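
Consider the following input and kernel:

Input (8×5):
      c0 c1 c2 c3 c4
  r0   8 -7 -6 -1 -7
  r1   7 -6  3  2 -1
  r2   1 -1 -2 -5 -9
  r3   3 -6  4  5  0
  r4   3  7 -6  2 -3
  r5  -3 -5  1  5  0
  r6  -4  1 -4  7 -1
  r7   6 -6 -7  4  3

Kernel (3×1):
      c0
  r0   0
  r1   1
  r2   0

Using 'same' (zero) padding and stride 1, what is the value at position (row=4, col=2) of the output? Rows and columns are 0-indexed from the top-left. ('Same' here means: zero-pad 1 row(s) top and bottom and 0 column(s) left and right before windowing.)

The receptive field on the zero-padded input at this output position is [4 / -6 / 1]. Elementwise product with the kernel and sum: -6·1.

-6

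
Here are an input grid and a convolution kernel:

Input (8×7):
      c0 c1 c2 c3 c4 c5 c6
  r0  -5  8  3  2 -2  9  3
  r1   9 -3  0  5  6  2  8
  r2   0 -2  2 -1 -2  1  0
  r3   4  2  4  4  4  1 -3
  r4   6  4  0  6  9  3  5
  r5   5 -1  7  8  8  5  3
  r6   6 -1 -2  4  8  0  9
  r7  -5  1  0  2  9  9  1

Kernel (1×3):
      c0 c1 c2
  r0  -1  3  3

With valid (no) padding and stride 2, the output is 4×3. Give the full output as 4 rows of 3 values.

Output[0,0]: The receptive field on the input at this output position is [-5 8 3]. Elementwise product with the kernel and sum: -5·-1 + 8·3 + 3·3.
Output[0,1]: The receptive field on the input at this output position is [3 2 -2]. Elementwise product with the kernel and sum: 3·-1 + 2·3 + -2·3.

38 -3 38
0 -11 5
6 45 15
-15 38 19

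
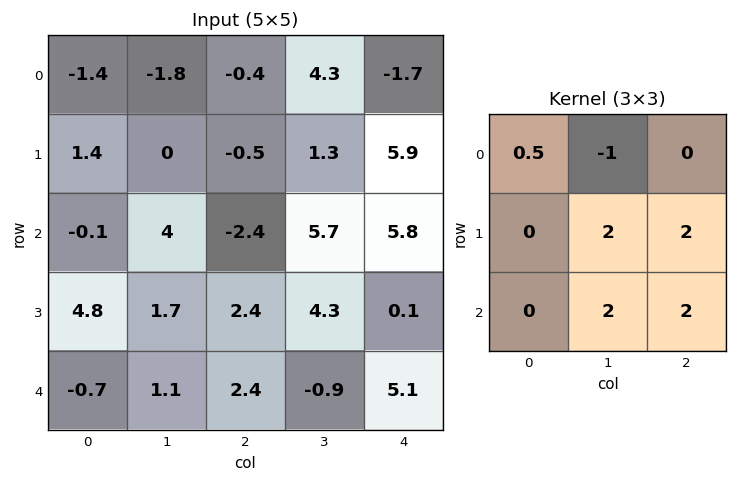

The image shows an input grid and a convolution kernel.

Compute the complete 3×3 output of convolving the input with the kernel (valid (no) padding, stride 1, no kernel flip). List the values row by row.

Output[0,0]: The receptive field on the input at this output position is [-1.4 -1.8 -0.4 / 1.4 0 -0.5 / -0.1 4 -2.4]. Elementwise product with the kernel and sum: -1.4·0.5 + -1.8·-1 + 0·2 + -0.5·2 + 4·2 + -2.4·2.

3.3 7.7 32.9
12.1 20.5 30.25
11.15 20.8 10.3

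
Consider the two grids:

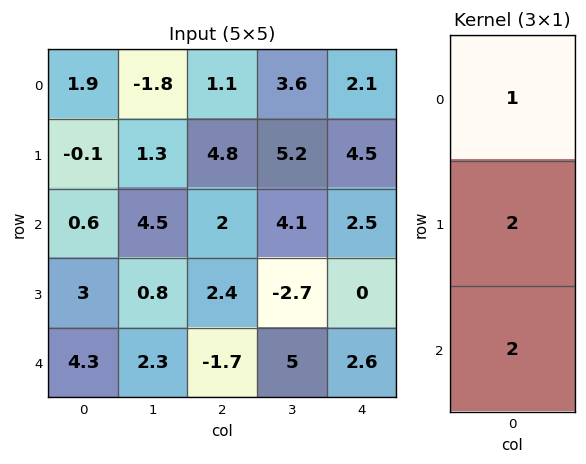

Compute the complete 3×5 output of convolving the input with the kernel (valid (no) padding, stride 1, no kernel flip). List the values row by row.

2.9 9.8 14.7 22.2 16.1
7.1 11.9 13.6 8 9.5
15.2 10.7 3.4 8.7 7.7

Output[0,0]: The receptive field on the input at this output position is [1.9 / -0.1 / 0.6]. Elementwise product with the kernel and sum: 1.9·1 + -0.1·2 + 0.6·2.
Output[0,1]: The receptive field on the input at this output position is [-1.8 / 1.3 / 4.5]. Elementwise product with the kernel and sum: -1.8·1 + 1.3·2 + 4.5·2.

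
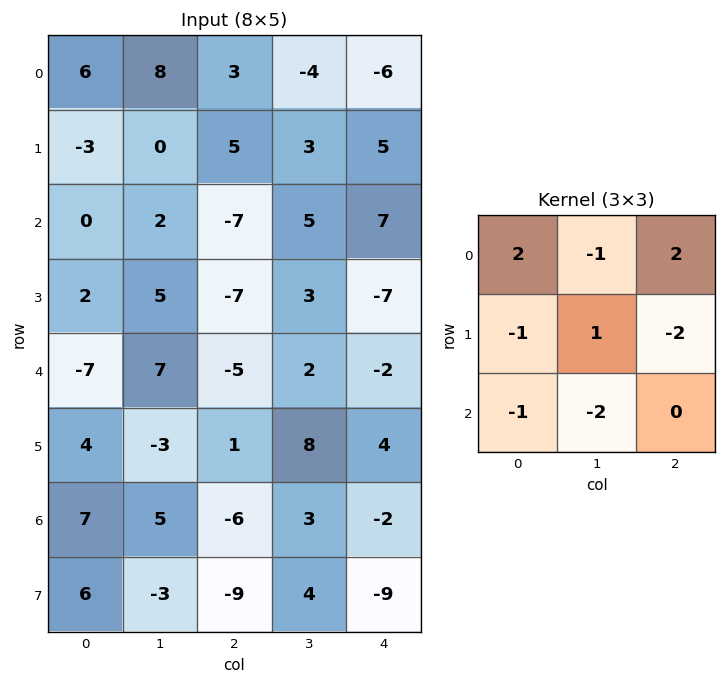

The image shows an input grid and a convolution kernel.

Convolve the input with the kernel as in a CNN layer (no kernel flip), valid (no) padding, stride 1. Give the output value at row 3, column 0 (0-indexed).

The receptive field on the input at this output position is [2 5 -7 / -7 7 -5 / 4 -3 1]. Elementwise product with the kernel and sum: 2·2 + 5·-1 + -7·2 + -7·-1 + 7·1 + -5·-2 + 4·-1 + -3·-2.

11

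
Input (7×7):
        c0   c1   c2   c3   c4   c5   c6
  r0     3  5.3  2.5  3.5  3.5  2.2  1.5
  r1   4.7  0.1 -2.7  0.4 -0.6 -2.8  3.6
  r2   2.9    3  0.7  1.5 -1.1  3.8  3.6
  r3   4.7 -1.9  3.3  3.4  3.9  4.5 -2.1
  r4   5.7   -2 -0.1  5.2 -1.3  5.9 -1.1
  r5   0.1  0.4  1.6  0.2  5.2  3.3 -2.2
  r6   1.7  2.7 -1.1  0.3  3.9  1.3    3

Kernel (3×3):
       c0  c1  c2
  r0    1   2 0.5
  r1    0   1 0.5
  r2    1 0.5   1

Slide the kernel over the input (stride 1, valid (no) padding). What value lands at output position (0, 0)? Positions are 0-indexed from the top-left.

18.7

The receptive field on the input at this output position is [3 5.3 2.5 / 4.7 0.1 -2.7 / 2.9 3 0.7]. Elementwise product with the kernel and sum: 3·1 + 5.3·2 + 2.5·0.5 + 0.1·1 + -2.7·0.5 + 2.9·1 + 3·0.5 + 0.7·1.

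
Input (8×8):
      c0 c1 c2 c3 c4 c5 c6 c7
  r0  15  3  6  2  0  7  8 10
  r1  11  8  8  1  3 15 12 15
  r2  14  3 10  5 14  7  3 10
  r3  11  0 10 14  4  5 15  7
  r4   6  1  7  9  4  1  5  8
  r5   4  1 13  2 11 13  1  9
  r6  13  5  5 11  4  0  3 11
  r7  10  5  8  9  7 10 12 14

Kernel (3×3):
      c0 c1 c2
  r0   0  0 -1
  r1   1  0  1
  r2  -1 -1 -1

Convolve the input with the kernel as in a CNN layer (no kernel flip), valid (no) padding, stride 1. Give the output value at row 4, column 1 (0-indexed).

-27

The receptive field on the input at this output position is [1 7 9 / 1 13 2 / 5 5 11]. Elementwise product with the kernel and sum: 9·-1 + 1·1 + 2·1 + 5·-1 + 5·-1 + 11·-1.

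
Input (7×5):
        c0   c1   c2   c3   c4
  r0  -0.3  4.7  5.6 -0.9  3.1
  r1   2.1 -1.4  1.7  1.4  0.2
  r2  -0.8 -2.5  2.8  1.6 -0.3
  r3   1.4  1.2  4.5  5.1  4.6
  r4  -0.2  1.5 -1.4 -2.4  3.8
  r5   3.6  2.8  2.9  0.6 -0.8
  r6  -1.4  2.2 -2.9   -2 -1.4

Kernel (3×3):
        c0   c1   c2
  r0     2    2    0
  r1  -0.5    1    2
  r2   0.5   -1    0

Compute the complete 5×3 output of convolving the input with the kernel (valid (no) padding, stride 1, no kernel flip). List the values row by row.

11.85 21.75 10.15
4.4 3.95 2.95
1.3 16.85 22.55
3 2.95 25.95
6.5 6.9 -9.5

Output[0,0]: The receptive field on the input at this output position is [-0.3 4.7 5.6 / 2.1 -1.4 1.7 / -0.8 -2.5 2.8]. Elementwise product with the kernel and sum: -0.3·2 + 4.7·2 + 2.1·-0.5 + -1.4·1 + 1.7·2 + -0.8·0.5 + -2.5·-1.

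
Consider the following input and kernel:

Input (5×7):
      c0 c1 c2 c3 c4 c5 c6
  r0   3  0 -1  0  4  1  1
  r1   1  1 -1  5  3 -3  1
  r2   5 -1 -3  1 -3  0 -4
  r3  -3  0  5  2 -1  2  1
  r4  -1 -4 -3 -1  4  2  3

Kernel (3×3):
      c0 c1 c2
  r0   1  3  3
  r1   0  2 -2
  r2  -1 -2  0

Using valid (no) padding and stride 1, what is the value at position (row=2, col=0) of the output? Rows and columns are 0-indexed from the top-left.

The receptive field on the input at this output position is [5 -1 -3 / -3 0 5 / -1 -4 -3]. Elementwise product with the kernel and sum: 5·1 + -1·3 + -3·3 + 0·2 + 5·-2 + -1·-1 + -4·-2.

-8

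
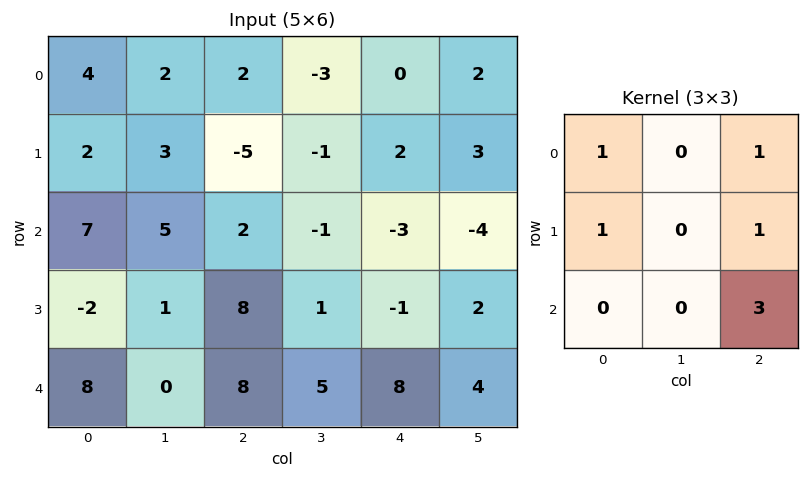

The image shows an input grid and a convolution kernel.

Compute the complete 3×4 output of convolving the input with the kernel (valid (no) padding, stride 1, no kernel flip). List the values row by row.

Output[0,0]: The receptive field on the input at this output position is [4 2 2 / 2 3 -5 / 7 5 2]. Elementwise product with the kernel and sum: 4·1 + 2·1 + 2·1 + -5·1 + 2·3.

9 -2 -10 -11
30 9 -7 3
39 21 30 10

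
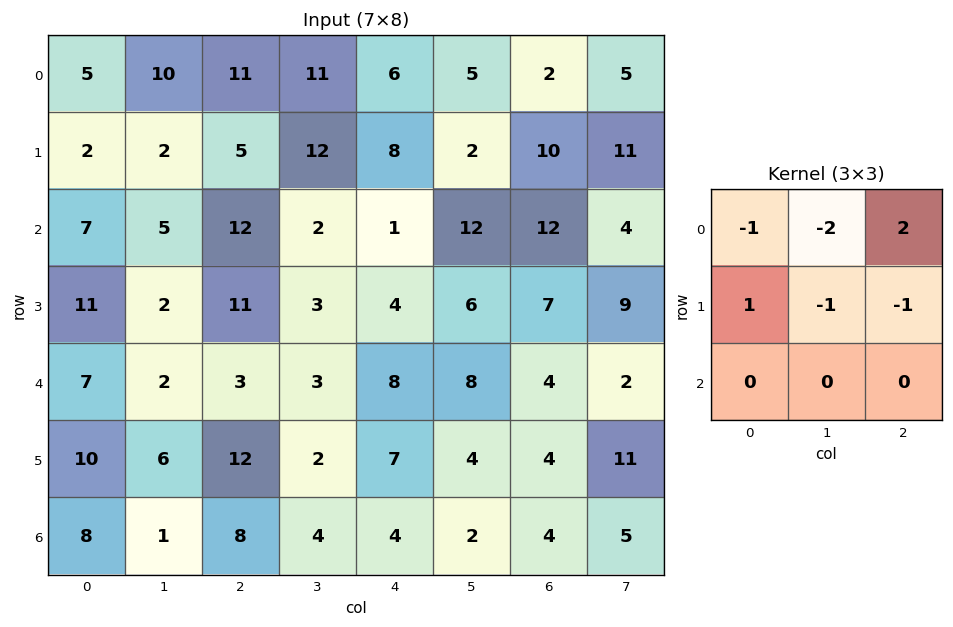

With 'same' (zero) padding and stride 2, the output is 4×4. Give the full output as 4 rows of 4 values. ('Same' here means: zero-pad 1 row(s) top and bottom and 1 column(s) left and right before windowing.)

Output[0,0]: The receptive field on the zero-padded input at this output position is [0 0 0 / 0 5 10 / 0 2 2]. Elementwise product with the kernel and sum: 0·-1 + 0·-2 + 0·2 + 0·1 + 5·-1 + 10·-1.
Output[0,1]: The receptive field on the zero-padded input at this output position is [0 0 0 / 10 11 11 / 2 5 12]. Elementwise product with the kernel and sum: 0·-1 + 0·-2 + 0·2 + 10·1 + 11·-1 + 11·-1.

-15 -12 0 -2
-12 3 -35 -4
-27 -22 -12 0
-17 -37 -10 3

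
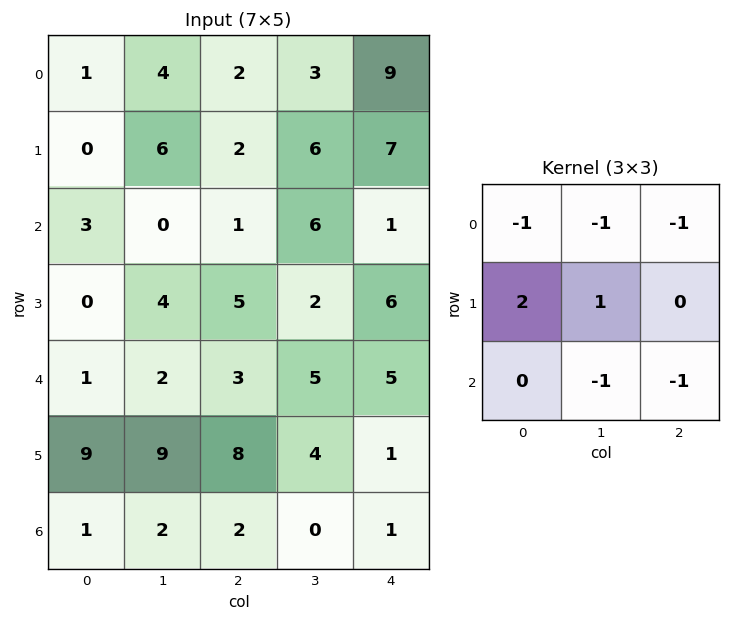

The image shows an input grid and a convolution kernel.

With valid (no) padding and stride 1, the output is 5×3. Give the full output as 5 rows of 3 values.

Output[0,0]: The receptive field on the input at this output position is [1 4 2 / 0 6 2 / 3 0 1]. Elementwise product with the kernel and sum: 1·-1 + 4·-1 + 2·-1 + 0·2 + 6·1 + 0·-1 + 1·-1.

-2 -2 -11
-11 -20 -15
-5 -2 -6
-22 -16 -7
17 14 6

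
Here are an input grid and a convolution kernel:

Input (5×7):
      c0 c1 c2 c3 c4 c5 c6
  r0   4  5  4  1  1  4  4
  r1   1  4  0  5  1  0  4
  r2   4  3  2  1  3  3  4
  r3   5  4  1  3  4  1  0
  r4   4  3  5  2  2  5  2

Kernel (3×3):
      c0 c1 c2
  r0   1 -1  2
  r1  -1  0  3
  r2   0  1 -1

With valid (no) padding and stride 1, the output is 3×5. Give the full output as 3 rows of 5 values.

7 15 6 3 15
2 12 3 15 19
1 11 18 1 7

Output[0,0]: The receptive field on the input at this output position is [4 5 4 / 1 4 0 / 4 3 2]. Elementwise product with the kernel and sum: 4·1 + 5·-1 + 4·2 + 1·-1 + 0·3 + 3·1 + 2·-1.
Output[0,1]: The receptive field on the input at this output position is [5 4 1 / 4 0 5 / 3 2 1]. Elementwise product with the kernel and sum: 5·1 + 4·-1 + 1·2 + 4·-1 + 5·3 + 2·1 + 1·-1.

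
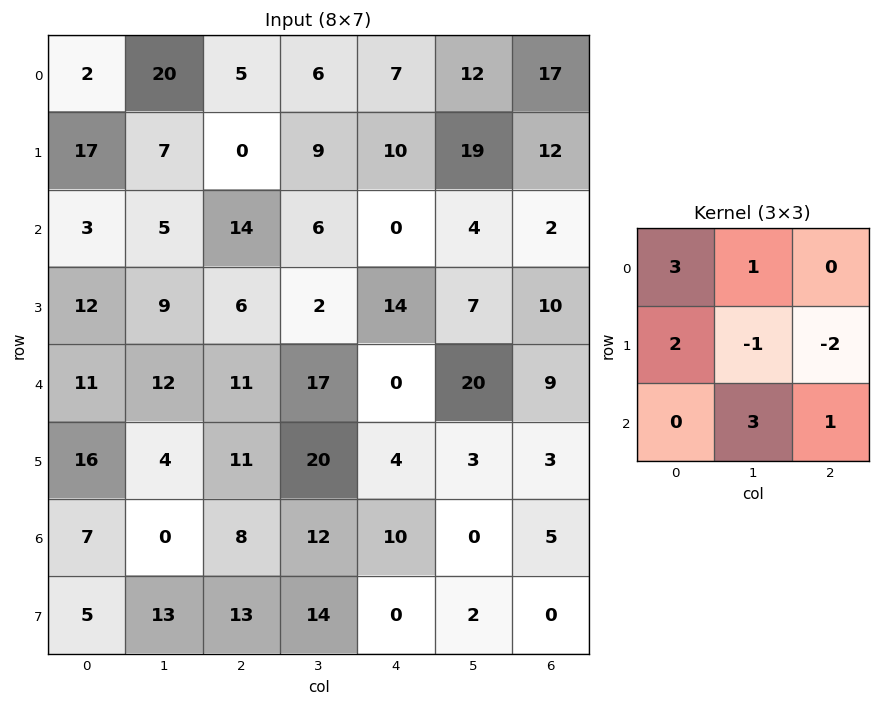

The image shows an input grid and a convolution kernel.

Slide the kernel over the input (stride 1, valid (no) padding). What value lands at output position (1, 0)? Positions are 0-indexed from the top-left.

The receptive field on the input at this output position is [17 7 0 / 3 5 14 / 12 9 6]. Elementwise product with the kernel and sum: 17·3 + 7·1 + 3·2 + 5·-1 + 14·-2 + 9·3 + 6·1.

64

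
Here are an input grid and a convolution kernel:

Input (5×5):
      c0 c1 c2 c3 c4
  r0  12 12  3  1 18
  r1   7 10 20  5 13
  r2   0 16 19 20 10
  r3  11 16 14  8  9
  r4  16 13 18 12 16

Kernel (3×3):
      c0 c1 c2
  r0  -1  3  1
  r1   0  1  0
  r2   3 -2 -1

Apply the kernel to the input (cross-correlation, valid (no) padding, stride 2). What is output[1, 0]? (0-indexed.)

87

The receptive field on the input at this output position is [0 16 19 / 11 16 14 / 16 13 18]. Elementwise product with the kernel and sum: 0·-1 + 16·3 + 19·1 + 16·1 + 16·3 + 13·-2 + 18·-1.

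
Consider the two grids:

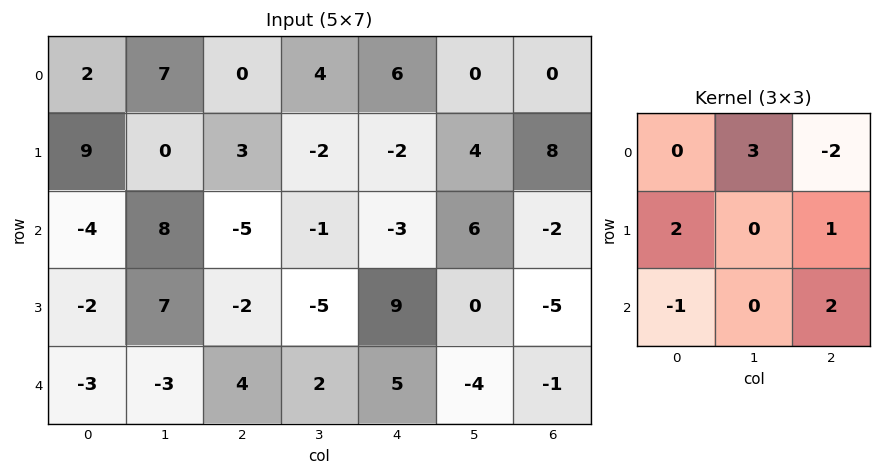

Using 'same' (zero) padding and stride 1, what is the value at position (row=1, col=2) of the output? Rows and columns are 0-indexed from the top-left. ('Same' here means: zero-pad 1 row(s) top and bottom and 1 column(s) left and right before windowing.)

The receptive field on the zero-padded input at this output position is [7 0 4 / 0 3 -2 / 8 -5 -1]. Elementwise product with the kernel and sum: 0·3 + 4·-2 + 0·2 + -2·1 + 8·-1 + -1·2.

-20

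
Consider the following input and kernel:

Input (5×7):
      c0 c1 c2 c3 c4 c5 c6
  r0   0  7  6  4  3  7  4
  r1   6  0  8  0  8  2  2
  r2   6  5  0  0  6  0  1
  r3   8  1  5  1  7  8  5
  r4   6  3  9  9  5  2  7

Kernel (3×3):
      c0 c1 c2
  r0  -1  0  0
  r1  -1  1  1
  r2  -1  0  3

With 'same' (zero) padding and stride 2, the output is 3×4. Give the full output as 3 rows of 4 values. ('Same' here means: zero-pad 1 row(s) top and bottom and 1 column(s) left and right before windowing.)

Output[0,0]: The receptive field on the zero-padded input at this output position is [0 0 0 / 0 0 7 / 0 6 0]. Elementwise product with the kernel and sum: 0·-1 + 0·-1 + 0·1 + 7·1 + 0·-1 + 0·3.
Output[0,1]: The receptive field on the zero-padded input at this output position is [0 0 0 / 7 6 4 / 0 8 0]. Elementwise product with the kernel and sum: 0·-1 + 7·-1 + 6·1 + 4·1 + 0·-1 + 0·3.

7 3 12 -5
14 -3 29 -9
9 14 -3 -3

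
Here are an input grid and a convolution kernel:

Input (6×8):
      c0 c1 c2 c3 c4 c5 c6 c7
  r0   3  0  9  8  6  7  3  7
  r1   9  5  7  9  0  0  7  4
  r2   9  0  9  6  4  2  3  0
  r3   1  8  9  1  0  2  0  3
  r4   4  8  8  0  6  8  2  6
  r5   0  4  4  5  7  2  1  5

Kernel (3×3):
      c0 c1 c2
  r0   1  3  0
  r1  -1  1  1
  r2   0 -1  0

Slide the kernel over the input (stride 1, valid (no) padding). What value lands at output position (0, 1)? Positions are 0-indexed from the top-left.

29

The receptive field on the input at this output position is [0 9 8 / 5 7 9 / 0 9 6]. Elementwise product with the kernel and sum: 0·1 + 9·3 + 5·-1 + 7·1 + 9·1 + 9·-1.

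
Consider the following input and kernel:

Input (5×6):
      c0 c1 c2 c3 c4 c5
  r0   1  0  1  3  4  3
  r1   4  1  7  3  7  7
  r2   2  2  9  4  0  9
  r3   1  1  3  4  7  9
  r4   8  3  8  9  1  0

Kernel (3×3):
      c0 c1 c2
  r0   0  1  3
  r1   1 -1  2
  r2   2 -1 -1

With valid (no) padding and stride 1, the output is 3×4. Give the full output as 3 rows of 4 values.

13 1 47 22
38 12 24 42
40 16 23 59

Output[0,0]: The receptive field on the input at this output position is [1 0 1 / 4 1 7 / 2 2 9]. Elementwise product with the kernel and sum: 0·1 + 1·3 + 4·1 + 1·-1 + 7·2 + 2·2 + 2·-1 + 9·-1.
Output[0,1]: The receptive field on the input at this output position is [0 1 3 / 1 7 3 / 2 9 4]. Elementwise product with the kernel and sum: 1·1 + 3·3 + 1·1 + 7·-1 + 3·2 + 2·2 + 9·-1 + 4·-1.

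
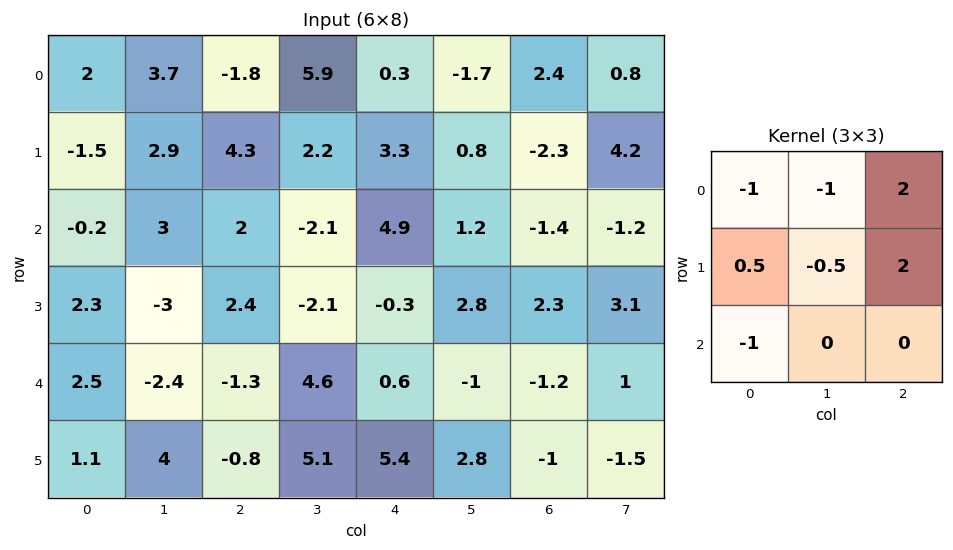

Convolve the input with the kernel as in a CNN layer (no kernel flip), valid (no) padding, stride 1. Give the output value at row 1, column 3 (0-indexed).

-2.9

The receptive field on the input at this output position is [2.2 3.3 0.8 / -2.1 4.9 1.2 / -2.1 -0.3 2.8]. Elementwise product with the kernel and sum: 2.2·-1 + 3.3·-1 + 0.8·2 + -2.1·0.5 + 4.9·-0.5 + 1.2·2 + -2.1·-1.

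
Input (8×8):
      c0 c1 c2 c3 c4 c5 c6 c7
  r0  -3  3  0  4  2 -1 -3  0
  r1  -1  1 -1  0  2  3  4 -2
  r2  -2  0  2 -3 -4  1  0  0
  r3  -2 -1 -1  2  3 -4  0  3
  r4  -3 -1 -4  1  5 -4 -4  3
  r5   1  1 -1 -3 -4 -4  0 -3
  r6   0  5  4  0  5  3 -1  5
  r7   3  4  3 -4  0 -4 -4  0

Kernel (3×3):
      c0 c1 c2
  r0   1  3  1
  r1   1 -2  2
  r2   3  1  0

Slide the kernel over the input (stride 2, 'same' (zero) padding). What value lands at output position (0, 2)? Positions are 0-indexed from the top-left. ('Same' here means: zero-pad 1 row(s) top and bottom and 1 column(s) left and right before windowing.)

The receptive field on the zero-padded input at this output position is [0 0 0 / 4 2 -1 / 0 2 3]. Elementwise product with the kernel and sum: 0·1 + 0·3 + 0·1 + 4·1 + 2·-2 + -1·2 + 0·3 + 2·1.

0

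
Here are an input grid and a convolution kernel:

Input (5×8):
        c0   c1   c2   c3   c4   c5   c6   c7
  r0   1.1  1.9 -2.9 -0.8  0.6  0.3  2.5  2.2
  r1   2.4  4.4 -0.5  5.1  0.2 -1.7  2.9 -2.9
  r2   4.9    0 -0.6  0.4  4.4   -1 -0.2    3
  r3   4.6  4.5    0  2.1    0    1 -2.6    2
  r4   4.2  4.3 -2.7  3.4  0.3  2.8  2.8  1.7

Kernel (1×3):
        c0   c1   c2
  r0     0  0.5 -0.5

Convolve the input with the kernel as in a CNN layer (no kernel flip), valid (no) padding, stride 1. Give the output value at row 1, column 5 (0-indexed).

2.9

The receptive field on the input at this output position is [-1.7 2.9 -2.9]. Elementwise product with the kernel and sum: 2.9·0.5 + -2.9·-0.5.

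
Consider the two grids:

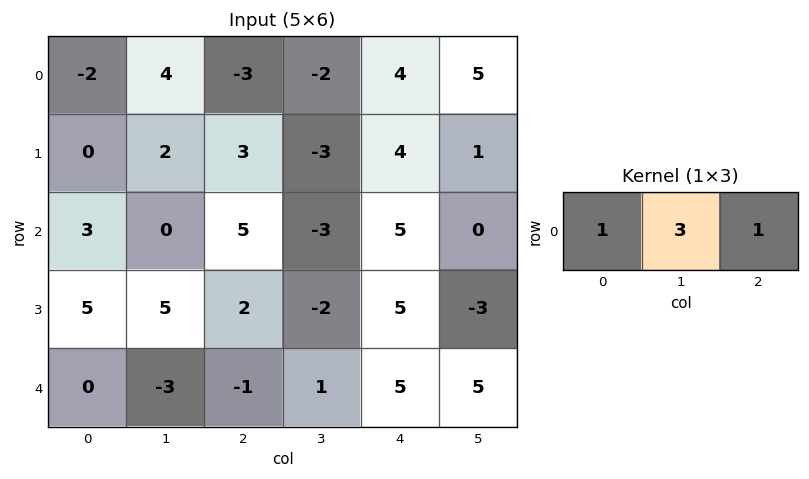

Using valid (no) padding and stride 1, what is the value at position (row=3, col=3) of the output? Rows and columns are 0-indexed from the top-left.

The receptive field on the input at this output position is [-2 5 -3]. Elementwise product with the kernel and sum: -2·1 + 5·3 + -3·1.

10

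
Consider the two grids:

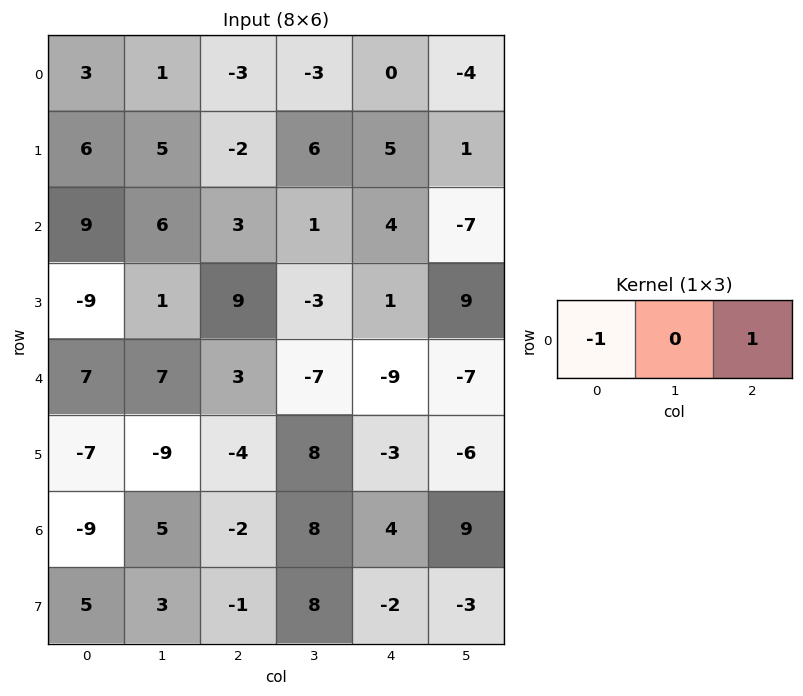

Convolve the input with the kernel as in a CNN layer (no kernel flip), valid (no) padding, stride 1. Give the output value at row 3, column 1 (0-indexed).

-4

The receptive field on the input at this output position is [1 9 -3]. Elementwise product with the kernel and sum: 1·-1 + -3·1.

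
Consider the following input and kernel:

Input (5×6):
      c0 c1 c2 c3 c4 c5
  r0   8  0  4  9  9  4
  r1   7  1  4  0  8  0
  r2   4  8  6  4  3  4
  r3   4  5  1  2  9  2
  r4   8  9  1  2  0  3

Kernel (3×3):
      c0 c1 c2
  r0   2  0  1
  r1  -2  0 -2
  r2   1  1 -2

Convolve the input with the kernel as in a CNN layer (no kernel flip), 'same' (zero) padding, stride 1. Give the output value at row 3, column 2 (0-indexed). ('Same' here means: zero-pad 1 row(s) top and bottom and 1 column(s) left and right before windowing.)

12

The receptive field on the zero-padded input at this output position is [8 6 4 / 5 1 2 / 9 1 2]. Elementwise product with the kernel and sum: 8·2 + 4·1 + 5·-2 + 2·-2 + 9·1 + 1·1 + 2·-2.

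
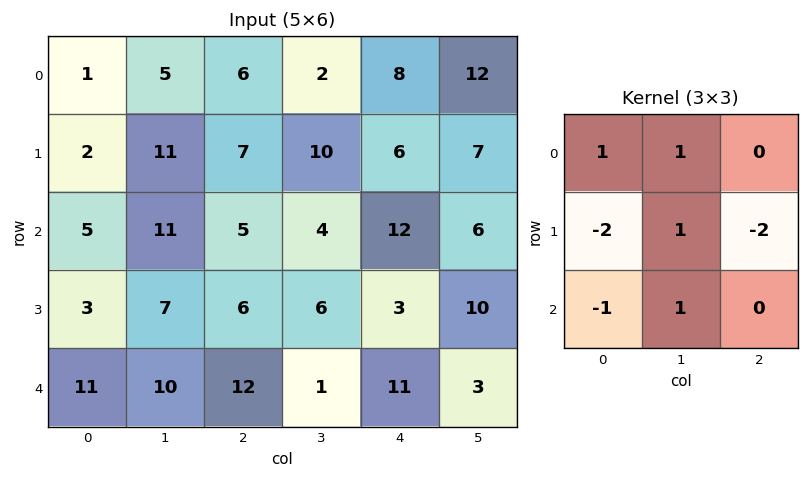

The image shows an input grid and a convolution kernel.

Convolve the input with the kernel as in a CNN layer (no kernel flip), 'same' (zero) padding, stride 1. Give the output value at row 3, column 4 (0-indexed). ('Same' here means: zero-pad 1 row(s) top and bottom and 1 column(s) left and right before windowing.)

-3

The receptive field on the zero-padded input at this output position is [4 12 6 / 6 3 10 / 1 11 3]. Elementwise product with the kernel and sum: 4·1 + 12·1 + 6·-2 + 3·1 + 10·-2 + 1·-1 + 11·1.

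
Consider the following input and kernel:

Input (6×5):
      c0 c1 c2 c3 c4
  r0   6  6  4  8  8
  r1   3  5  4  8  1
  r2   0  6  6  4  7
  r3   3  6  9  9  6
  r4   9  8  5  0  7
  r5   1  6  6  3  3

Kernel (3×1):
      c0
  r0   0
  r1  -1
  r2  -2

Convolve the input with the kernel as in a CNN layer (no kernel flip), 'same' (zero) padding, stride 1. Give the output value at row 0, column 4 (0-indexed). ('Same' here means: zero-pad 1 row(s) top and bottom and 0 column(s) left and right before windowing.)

-10

The receptive field on the zero-padded input at this output position is [0 / 8 / 1]. Elementwise product with the kernel and sum: 8·-1 + 1·-2.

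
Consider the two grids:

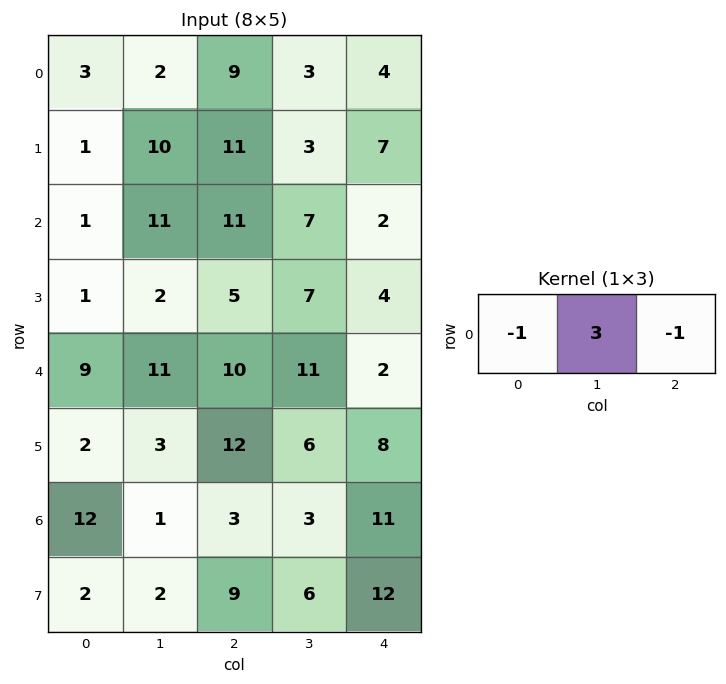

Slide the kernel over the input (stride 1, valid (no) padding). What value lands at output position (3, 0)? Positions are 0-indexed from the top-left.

0

The receptive field on the input at this output position is [1 2 5]. Elementwise product with the kernel and sum: 1·-1 + 2·3 + 5·-1.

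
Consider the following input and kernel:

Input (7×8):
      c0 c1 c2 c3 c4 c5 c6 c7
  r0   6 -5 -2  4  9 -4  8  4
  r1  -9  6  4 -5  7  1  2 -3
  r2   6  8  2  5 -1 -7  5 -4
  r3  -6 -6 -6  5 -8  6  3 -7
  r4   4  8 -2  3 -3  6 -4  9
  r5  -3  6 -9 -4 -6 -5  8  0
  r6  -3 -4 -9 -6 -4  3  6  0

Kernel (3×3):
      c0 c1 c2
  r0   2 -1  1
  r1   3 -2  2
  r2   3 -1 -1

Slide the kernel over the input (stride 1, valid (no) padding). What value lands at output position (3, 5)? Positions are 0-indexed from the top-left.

The receptive field on the input at this output position is [6 3 -7 / 6 -4 9 / -5 8 0]. Elementwise product with the kernel and sum: 6·2 + 3·-1 + -7·1 + 6·3 + -4·-2 + 9·2 + -5·3 + 8·-1 + 0·-1.

23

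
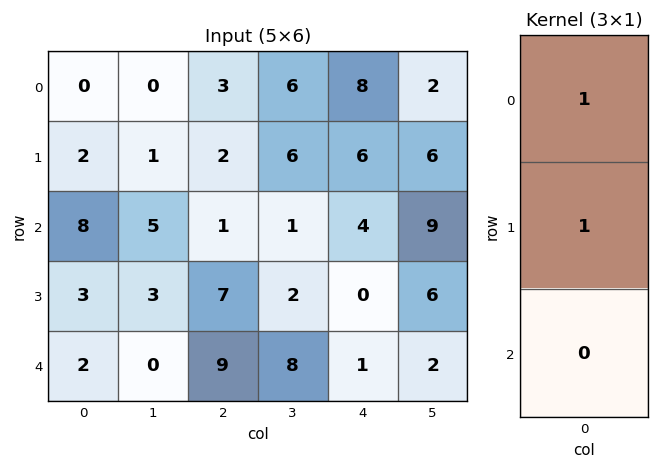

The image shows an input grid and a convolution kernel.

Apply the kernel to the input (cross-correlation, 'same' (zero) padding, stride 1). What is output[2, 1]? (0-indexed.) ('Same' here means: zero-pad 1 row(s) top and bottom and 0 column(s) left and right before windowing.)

The receptive field on the zero-padded input at this output position is [1 / 5 / 3]. Elementwise product with the kernel and sum: 1·1 + 5·1.

6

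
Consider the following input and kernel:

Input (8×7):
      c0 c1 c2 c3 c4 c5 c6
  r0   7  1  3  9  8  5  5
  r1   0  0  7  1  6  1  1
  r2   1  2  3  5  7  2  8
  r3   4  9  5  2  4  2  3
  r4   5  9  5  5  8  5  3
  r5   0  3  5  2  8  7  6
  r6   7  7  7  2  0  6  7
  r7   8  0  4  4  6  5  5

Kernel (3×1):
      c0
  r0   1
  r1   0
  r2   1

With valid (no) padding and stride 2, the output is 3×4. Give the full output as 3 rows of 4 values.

Output[0,0]: The receptive field on the input at this output position is [7 / 0 / 1]. Elementwise product with the kernel and sum: 7·1 + 1·1.

8 6 15 13
6 8 15 11
12 12 8 10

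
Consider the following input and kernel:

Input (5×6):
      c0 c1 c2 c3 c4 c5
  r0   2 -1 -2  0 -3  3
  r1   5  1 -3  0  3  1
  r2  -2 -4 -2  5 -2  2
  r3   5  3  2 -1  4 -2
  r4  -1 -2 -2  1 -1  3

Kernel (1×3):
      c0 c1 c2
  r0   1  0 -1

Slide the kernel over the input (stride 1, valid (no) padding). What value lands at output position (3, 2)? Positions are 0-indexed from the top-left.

-2

The receptive field on the input at this output position is [2 -1 4]. Elementwise product with the kernel and sum: 2·1 + 4·-1.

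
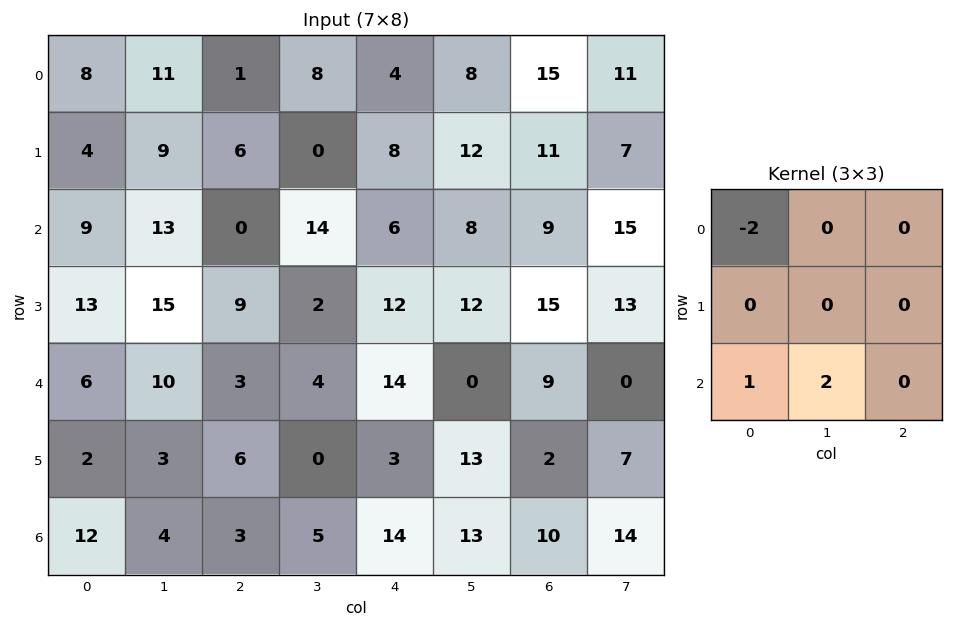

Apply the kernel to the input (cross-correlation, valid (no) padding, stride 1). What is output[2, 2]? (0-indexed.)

11

The receptive field on the input at this output position is [0 14 6 / 9 2 12 / 3 4 14]. Elementwise product with the kernel and sum: 0·-2 + 3·1 + 4·2.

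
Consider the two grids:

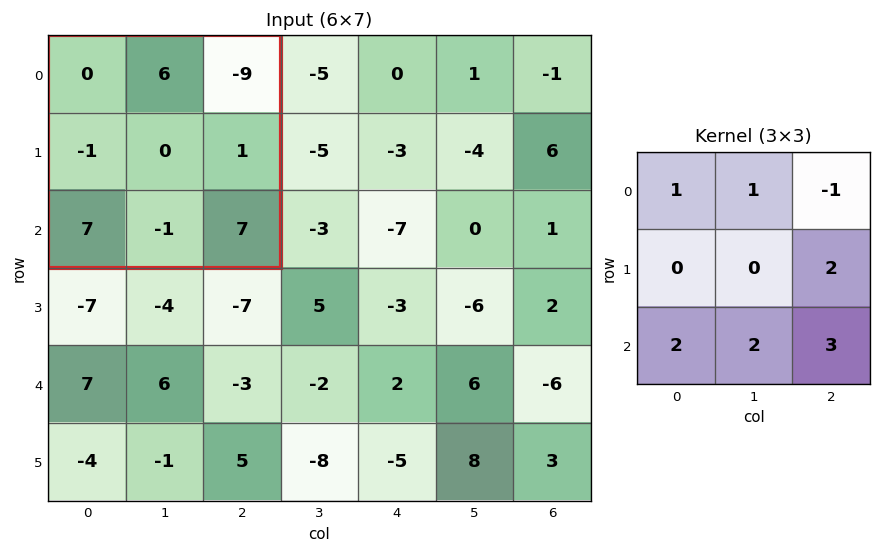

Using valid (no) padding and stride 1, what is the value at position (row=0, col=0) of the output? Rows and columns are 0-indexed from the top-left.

50

The receptive field on the input at this output position is [0 6 -9 / -1 0 1 / 7 -1 7]. Elementwise product with the kernel and sum: 0·1 + 6·1 + -9·-1 + 1·2 + 7·2 + -1·2 + 7·3.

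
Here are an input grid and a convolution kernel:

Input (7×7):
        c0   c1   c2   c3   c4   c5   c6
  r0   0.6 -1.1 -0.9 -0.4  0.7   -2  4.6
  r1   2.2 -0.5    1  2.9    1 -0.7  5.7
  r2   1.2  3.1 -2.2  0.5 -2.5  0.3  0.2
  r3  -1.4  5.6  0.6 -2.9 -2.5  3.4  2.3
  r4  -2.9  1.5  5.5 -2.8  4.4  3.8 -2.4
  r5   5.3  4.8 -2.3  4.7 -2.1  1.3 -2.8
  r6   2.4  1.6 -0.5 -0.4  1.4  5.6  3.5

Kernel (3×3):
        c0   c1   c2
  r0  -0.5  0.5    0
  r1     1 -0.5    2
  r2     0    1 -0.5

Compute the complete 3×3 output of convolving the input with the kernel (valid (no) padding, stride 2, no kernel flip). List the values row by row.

7.8 3.55 11.6
-3.3 -6.6 6.8
2.35 -14.1 -4.8

Output[0,0]: The receptive field on the input at this output position is [0.6 -1.1 -0.9 / 2.2 -0.5 1 / 1.2 3.1 -2.2]. Elementwise product with the kernel and sum: 0.6·-0.5 + -1.1·0.5 + 2.2·1 + -0.5·-0.5 + 1·2 + 3.1·1 + -2.2·-0.5.
Output[0,1]: The receptive field on the input at this output position is [-0.9 -0.4 0.7 / 1 2.9 1 / -2.2 0.5 -2.5]. Elementwise product with the kernel and sum: -0.9·-0.5 + -0.4·0.5 + 1·1 + 2.9·-0.5 + 1·2 + 0.5·1 + -2.5·-0.5.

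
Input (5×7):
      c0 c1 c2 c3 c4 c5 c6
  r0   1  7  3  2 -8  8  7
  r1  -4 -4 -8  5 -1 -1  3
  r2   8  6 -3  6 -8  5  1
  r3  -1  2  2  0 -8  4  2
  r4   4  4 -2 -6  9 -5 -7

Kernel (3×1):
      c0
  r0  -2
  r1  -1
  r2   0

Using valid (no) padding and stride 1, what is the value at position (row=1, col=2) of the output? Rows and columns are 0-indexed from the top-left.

The receptive field on the input at this output position is [-8 / -3 / 2]. Elementwise product with the kernel and sum: -8·-2 + -3·-1.

19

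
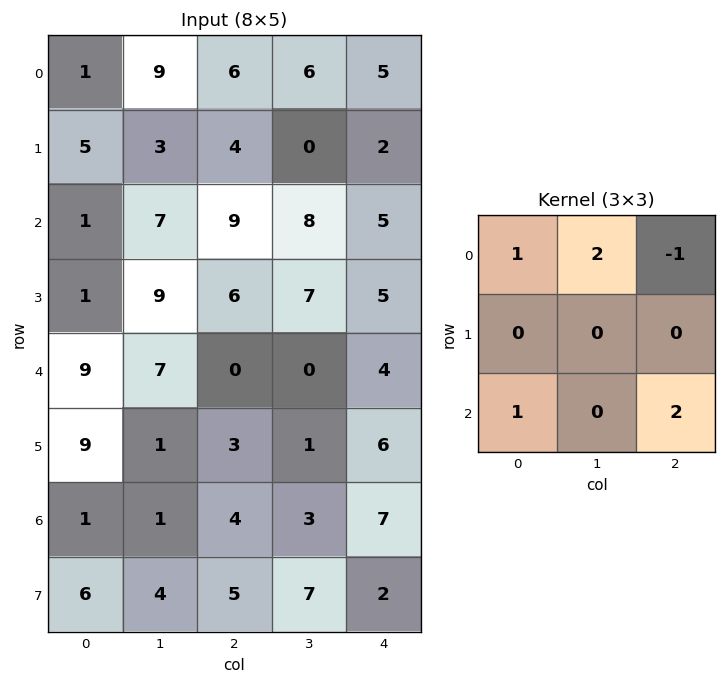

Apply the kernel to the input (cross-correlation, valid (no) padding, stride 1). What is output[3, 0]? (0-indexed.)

The receptive field on the input at this output position is [1 9 6 / 9 7 0 / 9 1 3]. Elementwise product with the kernel and sum: 1·1 + 9·2 + 6·-1 + 9·1 + 3·2.

28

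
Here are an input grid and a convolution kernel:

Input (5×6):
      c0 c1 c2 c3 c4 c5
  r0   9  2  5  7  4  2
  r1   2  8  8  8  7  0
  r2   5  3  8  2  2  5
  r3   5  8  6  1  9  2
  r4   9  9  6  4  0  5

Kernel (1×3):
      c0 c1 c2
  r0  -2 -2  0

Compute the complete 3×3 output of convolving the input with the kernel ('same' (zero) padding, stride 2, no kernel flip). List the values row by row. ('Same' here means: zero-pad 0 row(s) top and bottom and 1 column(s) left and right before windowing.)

Output[0,0]: The receptive field on the zero-padded input at this output position is [0 9 2]. Elementwise product with the kernel and sum: 0·-2 + 9·-2.
Output[0,1]: The receptive field on the zero-padded input at this output position is [2 5 7]. Elementwise product with the kernel and sum: 2·-2 + 5·-2.

-18 -14 -22
-10 -22 -8
-18 -30 -8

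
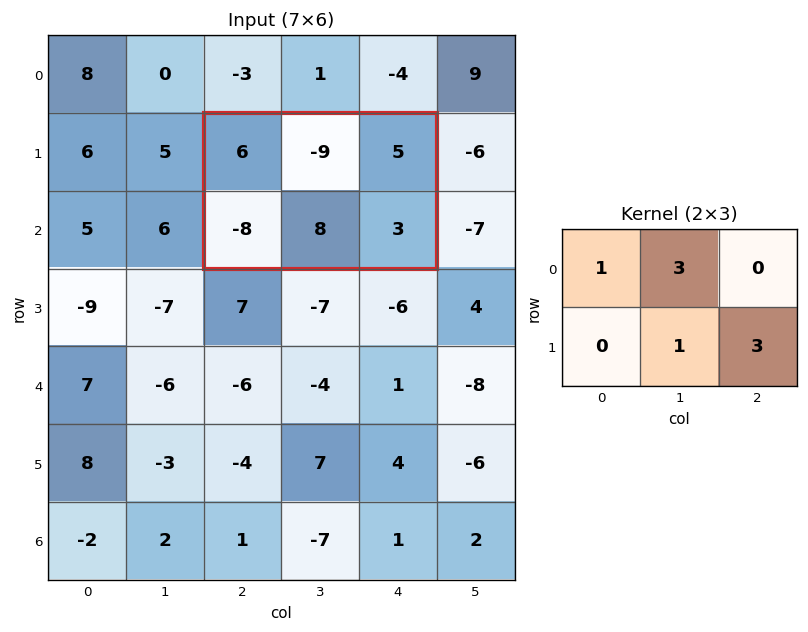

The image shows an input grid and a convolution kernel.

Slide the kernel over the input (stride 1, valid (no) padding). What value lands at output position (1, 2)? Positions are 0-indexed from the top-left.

The receptive field on the input at this output position is [6 -9 5 / -8 8 3]. Elementwise product with the kernel and sum: 6·1 + -9·3 + 8·1 + 3·3.

-4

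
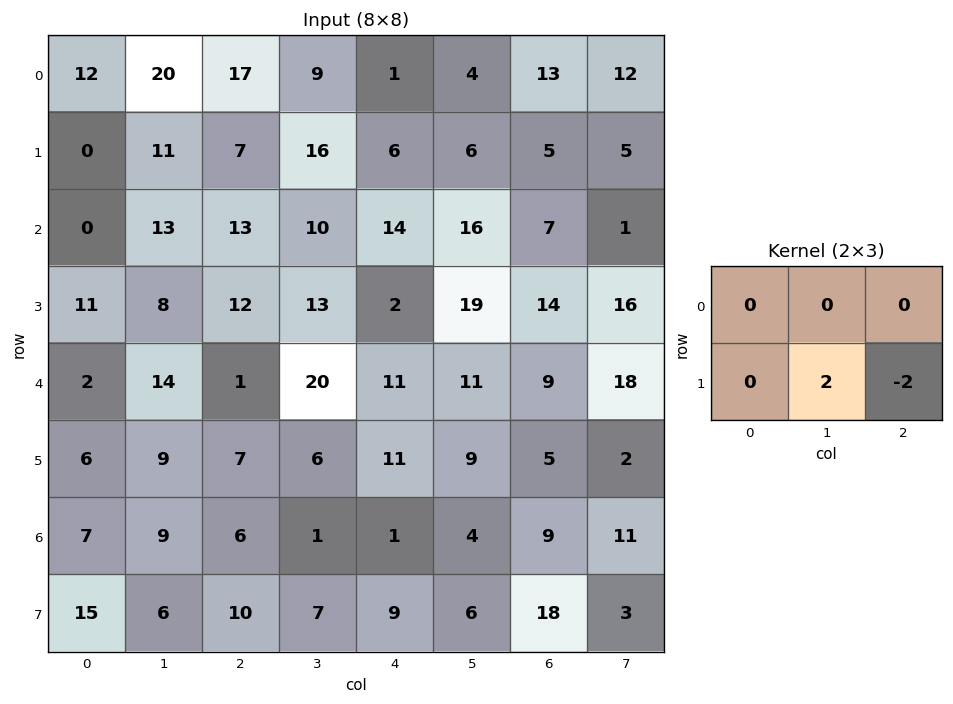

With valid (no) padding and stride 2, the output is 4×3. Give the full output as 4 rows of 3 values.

Output[0,0]: The receptive field on the input at this output position is [12 20 17 / 0 11 7]. Elementwise product with the kernel and sum: 11·2 + 7·-2.
Output[0,1]: The receptive field on the input at this output position is [17 9 1 / 7 16 6]. Elementwise product with the kernel and sum: 16·2 + 6·-2.

8 20 2
-8 22 10
4 -10 8
-8 -4 -24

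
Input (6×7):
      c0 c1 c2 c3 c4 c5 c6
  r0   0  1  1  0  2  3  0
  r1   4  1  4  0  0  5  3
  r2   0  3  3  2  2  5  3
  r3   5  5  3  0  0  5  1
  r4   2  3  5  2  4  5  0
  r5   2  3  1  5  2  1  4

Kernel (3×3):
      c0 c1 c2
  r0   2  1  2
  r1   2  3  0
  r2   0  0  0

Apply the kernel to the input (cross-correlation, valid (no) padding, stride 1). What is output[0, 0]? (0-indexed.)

The receptive field on the input at this output position is [0 1 1 / 4 1 4 / 0 3 3]. Elementwise product with the kernel and sum: 0·2 + 1·1 + 1·2 + 4·2 + 1·3.

14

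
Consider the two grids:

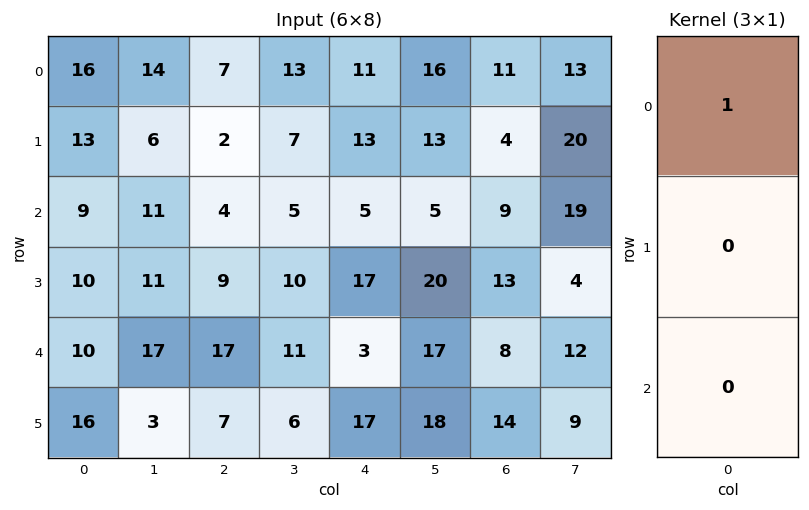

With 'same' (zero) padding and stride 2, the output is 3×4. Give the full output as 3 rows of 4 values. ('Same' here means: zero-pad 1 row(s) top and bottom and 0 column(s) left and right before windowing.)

Output[0,0]: The receptive field on the zero-padded input at this output position is [0 / 16 / 13]. Elementwise product with the kernel and sum: 0·1.

0 0 0 0
13 2 13 4
10 9 17 13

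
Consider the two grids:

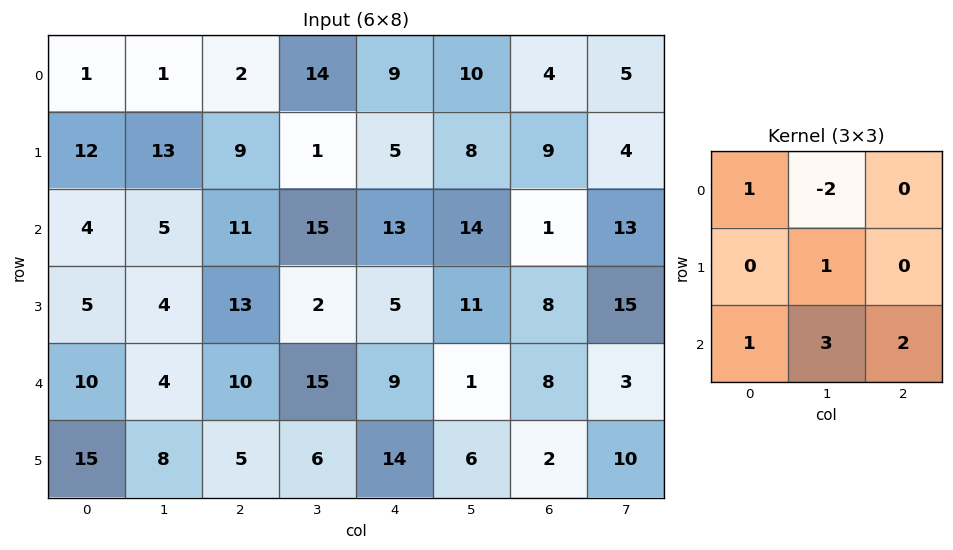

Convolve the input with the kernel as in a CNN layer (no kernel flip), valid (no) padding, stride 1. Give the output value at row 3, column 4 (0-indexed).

20

The receptive field on the input at this output position is [5 11 8 / 9 1 8 / 14 6 2]. Elementwise product with the kernel and sum: 5·1 + 11·-2 + 1·1 + 14·1 + 6·3 + 2·2.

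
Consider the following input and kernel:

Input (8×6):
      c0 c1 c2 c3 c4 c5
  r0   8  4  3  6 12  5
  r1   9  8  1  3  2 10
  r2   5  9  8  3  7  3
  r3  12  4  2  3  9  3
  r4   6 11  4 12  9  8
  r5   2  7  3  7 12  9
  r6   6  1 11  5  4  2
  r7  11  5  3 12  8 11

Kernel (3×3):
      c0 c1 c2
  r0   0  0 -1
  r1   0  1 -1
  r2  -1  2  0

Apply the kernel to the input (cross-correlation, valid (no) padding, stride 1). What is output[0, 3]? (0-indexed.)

-2

The receptive field on the input at this output position is [6 12 5 / 3 2 10 / 3 7 3]. Elementwise product with the kernel and sum: 5·-1 + 2·1 + 10·-1 + 3·-1 + 7·2.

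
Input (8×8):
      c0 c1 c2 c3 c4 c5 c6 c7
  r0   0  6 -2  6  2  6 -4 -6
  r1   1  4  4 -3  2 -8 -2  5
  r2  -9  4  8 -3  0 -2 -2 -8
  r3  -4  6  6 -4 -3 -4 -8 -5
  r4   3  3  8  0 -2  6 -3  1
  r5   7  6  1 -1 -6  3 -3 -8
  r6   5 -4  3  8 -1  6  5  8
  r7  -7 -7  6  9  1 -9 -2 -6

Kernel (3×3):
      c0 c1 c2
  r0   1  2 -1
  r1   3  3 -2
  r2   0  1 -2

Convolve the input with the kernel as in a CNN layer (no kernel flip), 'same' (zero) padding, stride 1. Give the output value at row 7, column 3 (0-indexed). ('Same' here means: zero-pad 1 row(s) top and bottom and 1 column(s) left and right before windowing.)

The receptive field on the zero-padded input at this output position is [3 8 -1 / 6 9 1 / 0 0 0]. Elementwise product with the kernel and sum: 3·1 + 8·2 + -1·-1 + 6·3 + 9·3 + 1·-2 + 0·1 + 0·-2.

63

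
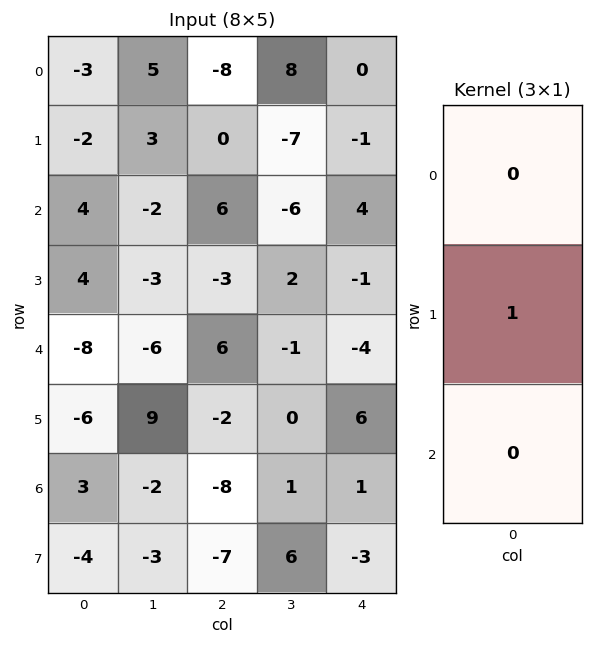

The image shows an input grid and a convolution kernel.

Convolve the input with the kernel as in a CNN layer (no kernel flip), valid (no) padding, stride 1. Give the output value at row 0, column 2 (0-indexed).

0

The receptive field on the input at this output position is [-8 / 0 / 6]. Elementwise product with the kernel and sum: 0·1.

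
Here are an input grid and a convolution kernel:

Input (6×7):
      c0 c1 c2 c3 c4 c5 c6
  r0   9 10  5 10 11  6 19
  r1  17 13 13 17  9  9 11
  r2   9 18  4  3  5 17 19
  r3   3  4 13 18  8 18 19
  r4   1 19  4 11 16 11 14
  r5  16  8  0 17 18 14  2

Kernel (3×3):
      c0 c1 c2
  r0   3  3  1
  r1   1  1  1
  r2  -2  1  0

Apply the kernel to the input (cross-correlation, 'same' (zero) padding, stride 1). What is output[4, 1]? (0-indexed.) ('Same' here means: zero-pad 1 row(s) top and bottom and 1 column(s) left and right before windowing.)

The receptive field on the zero-padded input at this output position is [3 4 13 / 1 19 4 / 16 8 0]. Elementwise product with the kernel and sum: 3·3 + 4·3 + 13·1 + 1·1 + 19·1 + 4·1 + 16·-2 + 8·1.

34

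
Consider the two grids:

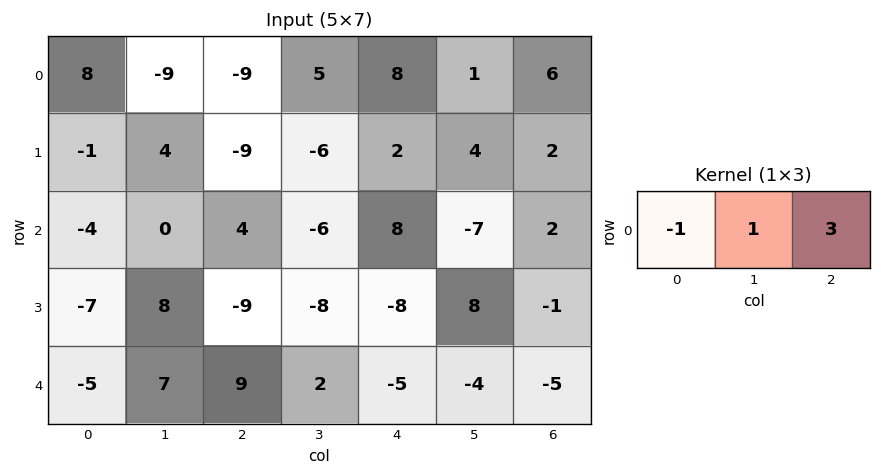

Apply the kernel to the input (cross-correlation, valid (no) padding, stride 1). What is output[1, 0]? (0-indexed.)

The receptive field on the input at this output position is [-1 4 -9]. Elementwise product with the kernel and sum: -1·-1 + 4·1 + -9·3.

-22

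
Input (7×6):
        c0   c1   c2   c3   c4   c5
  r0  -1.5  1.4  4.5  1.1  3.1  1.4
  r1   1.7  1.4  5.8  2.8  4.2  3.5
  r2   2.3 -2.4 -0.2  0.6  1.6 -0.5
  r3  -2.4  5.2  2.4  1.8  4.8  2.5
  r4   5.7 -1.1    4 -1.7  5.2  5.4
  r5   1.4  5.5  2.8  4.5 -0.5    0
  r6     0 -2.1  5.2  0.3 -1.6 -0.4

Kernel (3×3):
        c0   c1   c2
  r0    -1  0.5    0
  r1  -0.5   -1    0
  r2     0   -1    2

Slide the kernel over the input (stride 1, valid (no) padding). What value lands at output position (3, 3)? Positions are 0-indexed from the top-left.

The receptive field on the input at this output position is [1.8 4.8 2.5 / -1.7 5.2 5.4 / 4.5 -0.5 0]. Elementwise product with the kernel and sum: 1.8·-1 + 4.8·0.5 + -1.7·-0.5 + 5.2·-1 + -0.5·-1 + 0·2.

-3.25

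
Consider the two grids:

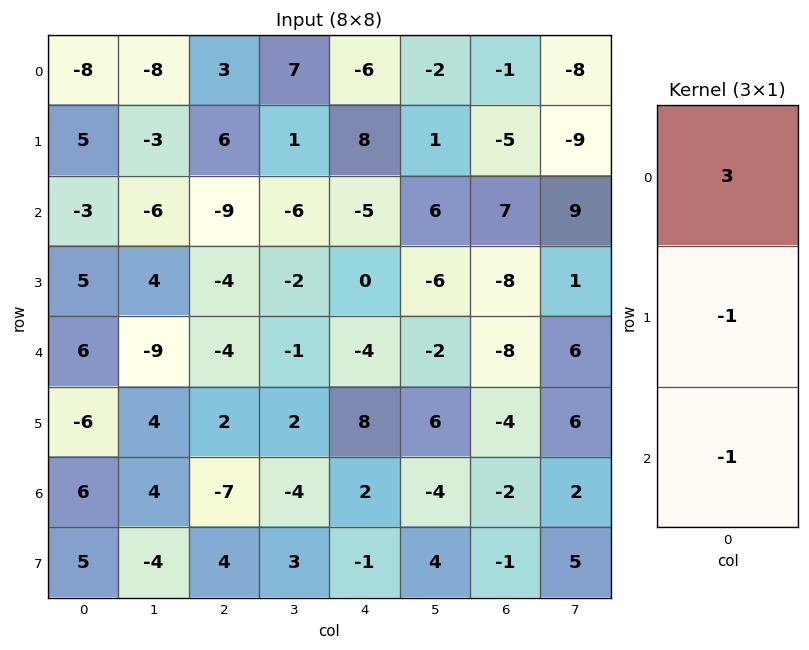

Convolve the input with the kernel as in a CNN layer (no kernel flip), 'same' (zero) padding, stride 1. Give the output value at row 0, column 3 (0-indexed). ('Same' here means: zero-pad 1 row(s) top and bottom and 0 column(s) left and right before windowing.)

-8

The receptive field on the zero-padded input at this output position is [0 / 7 / 1]. Elementwise product with the kernel and sum: 0·3 + 7·-1 + 1·-1.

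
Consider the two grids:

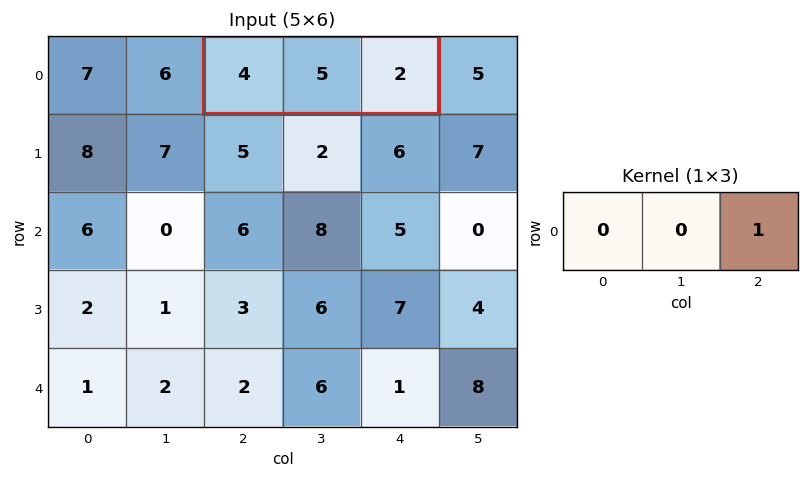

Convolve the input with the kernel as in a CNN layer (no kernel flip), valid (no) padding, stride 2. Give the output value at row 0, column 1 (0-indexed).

The receptive field on the input at this output position is [4 5 2]. Elementwise product with the kernel and sum: 2·1.

2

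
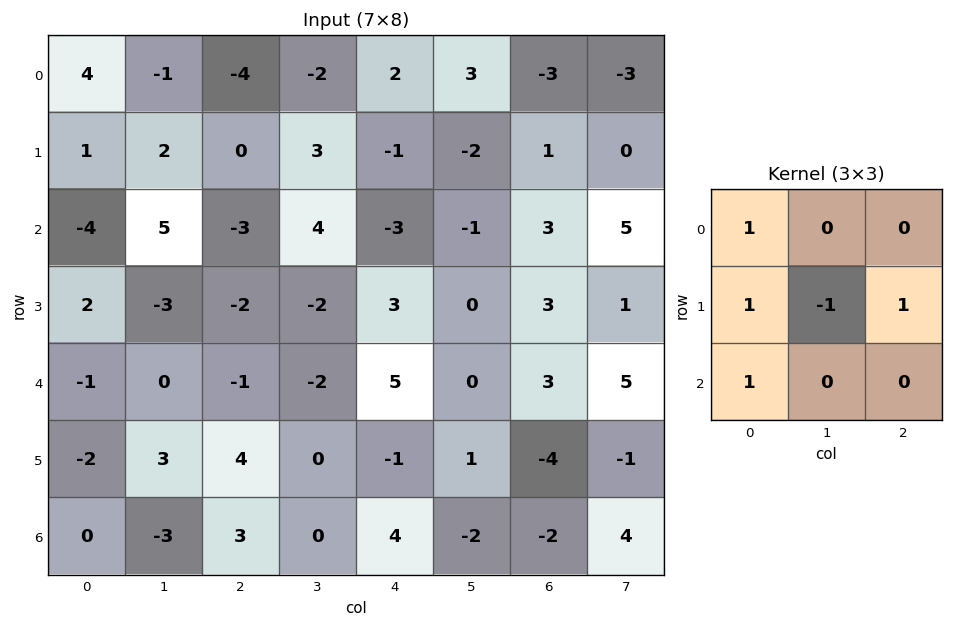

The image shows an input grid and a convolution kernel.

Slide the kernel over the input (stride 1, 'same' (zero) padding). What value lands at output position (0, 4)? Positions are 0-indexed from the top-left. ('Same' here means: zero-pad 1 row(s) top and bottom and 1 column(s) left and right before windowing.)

2

The receptive field on the zero-padded input at this output position is [0 0 0 / -2 2 3 / 3 -1 -2]. Elementwise product with the kernel and sum: 0·1 + -2·1 + 2·-1 + 3·1 + 3·1.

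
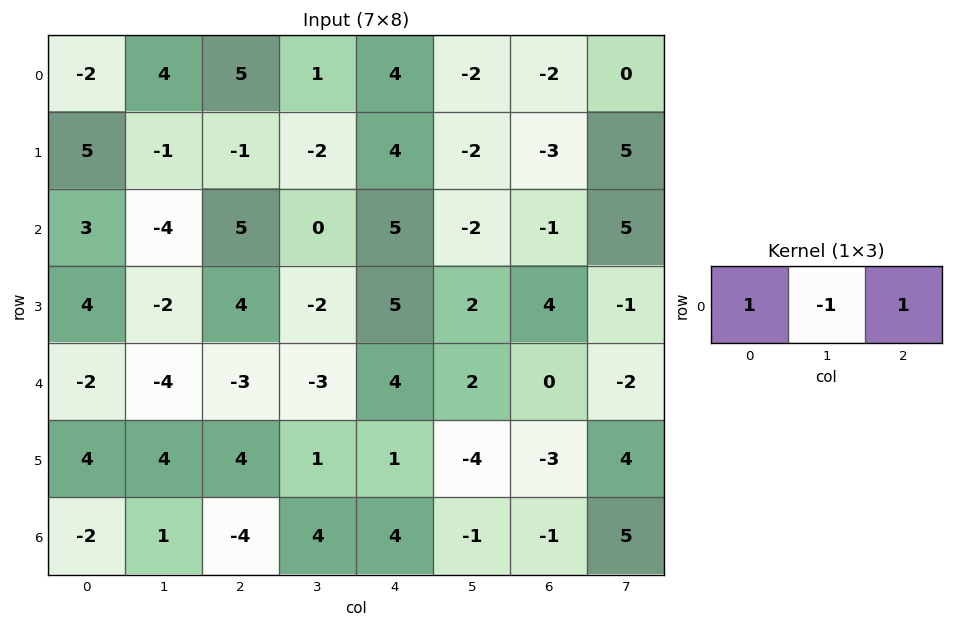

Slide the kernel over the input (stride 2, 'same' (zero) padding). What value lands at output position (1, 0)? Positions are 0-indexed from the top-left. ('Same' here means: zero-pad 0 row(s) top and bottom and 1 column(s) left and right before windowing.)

-7

The receptive field on the zero-padded input at this output position is [0 3 -4]. Elementwise product with the kernel and sum: 0·1 + 3·-1 + -4·1.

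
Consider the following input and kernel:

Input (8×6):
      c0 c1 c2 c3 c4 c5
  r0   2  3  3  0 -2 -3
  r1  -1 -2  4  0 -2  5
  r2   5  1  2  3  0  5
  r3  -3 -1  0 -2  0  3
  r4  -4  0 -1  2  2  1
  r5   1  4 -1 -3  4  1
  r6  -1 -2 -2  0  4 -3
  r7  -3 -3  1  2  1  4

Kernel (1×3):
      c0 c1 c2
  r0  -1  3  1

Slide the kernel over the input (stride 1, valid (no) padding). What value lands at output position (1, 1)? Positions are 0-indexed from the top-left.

The receptive field on the input at this output position is [-2 4 0]. Elementwise product with the kernel and sum: -2·-1 + 4·3 + 0·1.

14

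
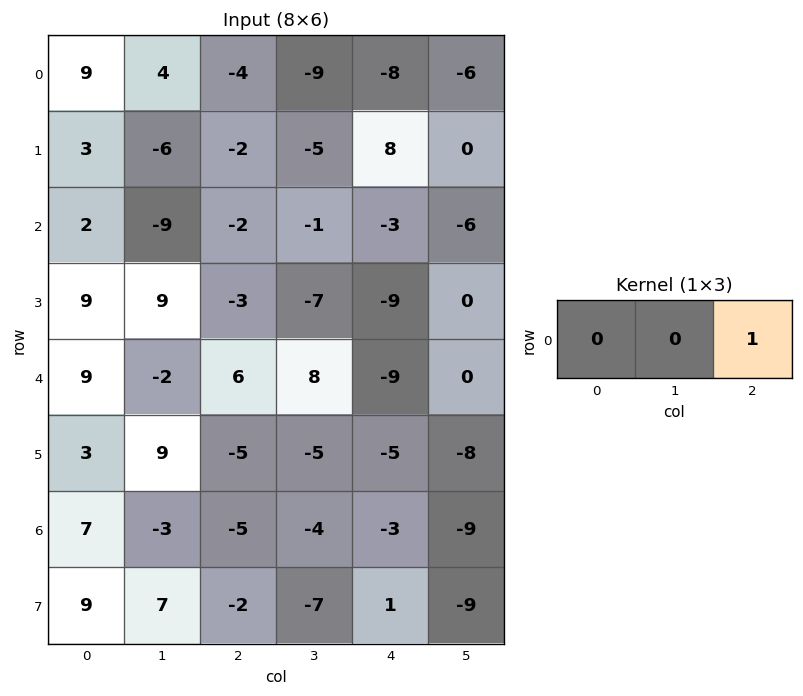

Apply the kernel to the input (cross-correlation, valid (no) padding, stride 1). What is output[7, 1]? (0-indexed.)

-7

The receptive field on the input at this output position is [7 -2 -7]. Elementwise product with the kernel and sum: -7·1.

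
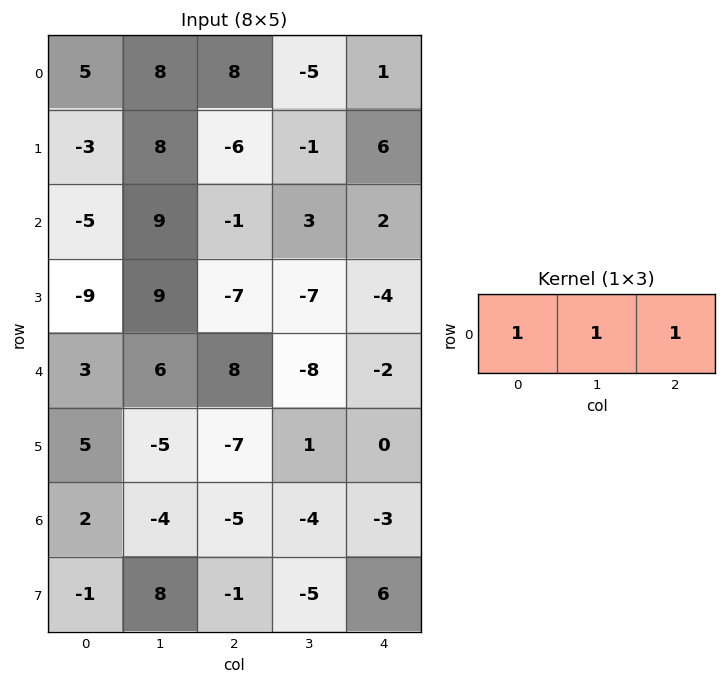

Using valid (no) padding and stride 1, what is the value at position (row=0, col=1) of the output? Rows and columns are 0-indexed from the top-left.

11

The receptive field on the input at this output position is [8 8 -5]. Elementwise product with the kernel and sum: 8·1 + 8·1 + -5·1.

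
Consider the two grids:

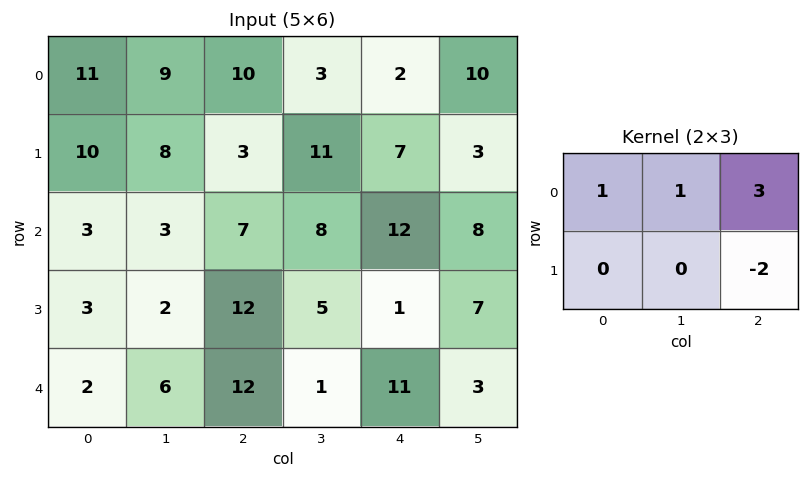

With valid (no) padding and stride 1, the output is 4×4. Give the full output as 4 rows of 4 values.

Output[0,0]: The receptive field on the input at this output position is [11 9 10 / 10 8 3]. Elementwise product with the kernel and sum: 11·1 + 9·1 + 10·3 + 3·-2.

44 6 5 29
13 28 11 11
3 24 49 30
17 27 -2 21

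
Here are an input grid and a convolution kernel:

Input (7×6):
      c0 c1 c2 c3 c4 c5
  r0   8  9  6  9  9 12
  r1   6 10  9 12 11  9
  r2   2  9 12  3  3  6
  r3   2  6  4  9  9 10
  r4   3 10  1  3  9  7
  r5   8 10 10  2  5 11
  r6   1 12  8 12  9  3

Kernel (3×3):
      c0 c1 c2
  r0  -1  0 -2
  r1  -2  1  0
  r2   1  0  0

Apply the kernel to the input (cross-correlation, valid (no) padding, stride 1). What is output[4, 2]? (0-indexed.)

-29

The receptive field on the input at this output position is [1 3 9 / 10 2 5 / 8 12 9]. Elementwise product with the kernel and sum: 1·-1 + 9·-2 + 10·-2 + 2·1 + 8·1.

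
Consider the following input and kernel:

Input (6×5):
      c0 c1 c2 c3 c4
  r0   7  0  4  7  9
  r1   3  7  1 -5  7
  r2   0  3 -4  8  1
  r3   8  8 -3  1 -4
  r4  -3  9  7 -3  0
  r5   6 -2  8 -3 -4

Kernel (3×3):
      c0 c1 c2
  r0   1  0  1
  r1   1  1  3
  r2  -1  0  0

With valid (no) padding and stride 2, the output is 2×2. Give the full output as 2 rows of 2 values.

24 34
6 -24

Output[0,0]: The receptive field on the input at this output position is [7 0 4 / 3 7 1 / 0 3 -4]. Elementwise product with the kernel and sum: 7·1 + 4·1 + 3·1 + 7·1 + 1·3 + 0·-1.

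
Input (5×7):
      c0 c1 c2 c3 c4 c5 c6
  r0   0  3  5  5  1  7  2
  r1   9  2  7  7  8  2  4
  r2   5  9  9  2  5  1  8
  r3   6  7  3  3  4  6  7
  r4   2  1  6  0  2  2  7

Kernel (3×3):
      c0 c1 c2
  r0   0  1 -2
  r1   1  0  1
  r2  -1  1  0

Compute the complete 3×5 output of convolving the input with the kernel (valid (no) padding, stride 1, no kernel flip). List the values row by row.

13 4 11 -1 11
3 0 5 8 9
-1 20 -7 14 -4

Output[0,0]: The receptive field on the input at this output position is [0 3 5 / 9 2 7 / 5 9 9]. Elementwise product with the kernel and sum: 3·1 + 5·-2 + 9·1 + 7·1 + 5·-1 + 9·1.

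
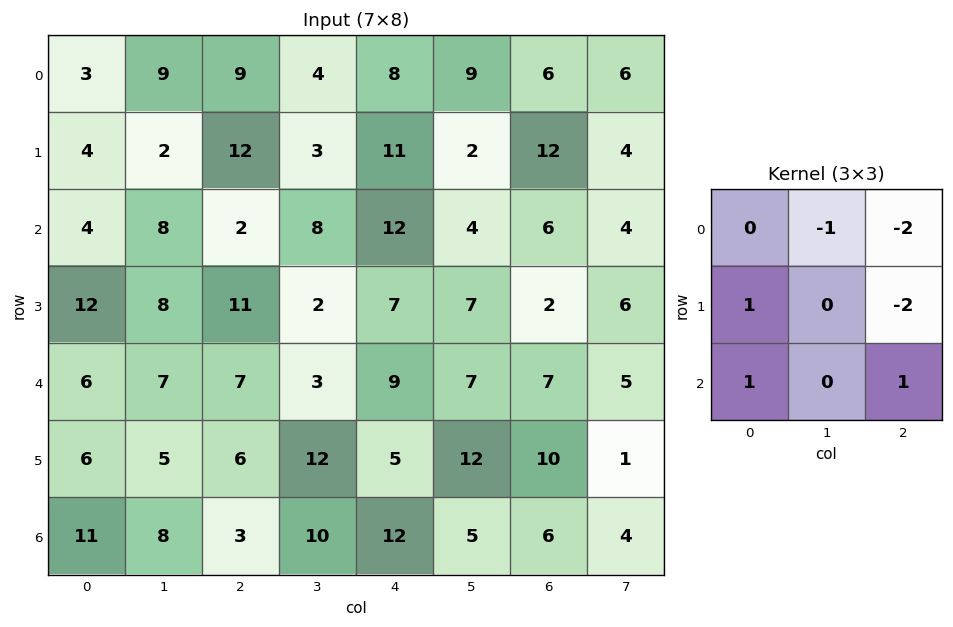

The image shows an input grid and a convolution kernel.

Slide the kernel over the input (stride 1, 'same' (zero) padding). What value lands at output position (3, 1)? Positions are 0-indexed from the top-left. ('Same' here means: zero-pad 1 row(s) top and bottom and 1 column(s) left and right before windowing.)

-9

The receptive field on the zero-padded input at this output position is [4 8 2 / 12 8 11 / 6 7 7]. Elementwise product with the kernel and sum: 8·-1 + 2·-2 + 12·1 + 11·-2 + 6·1 + 7·1.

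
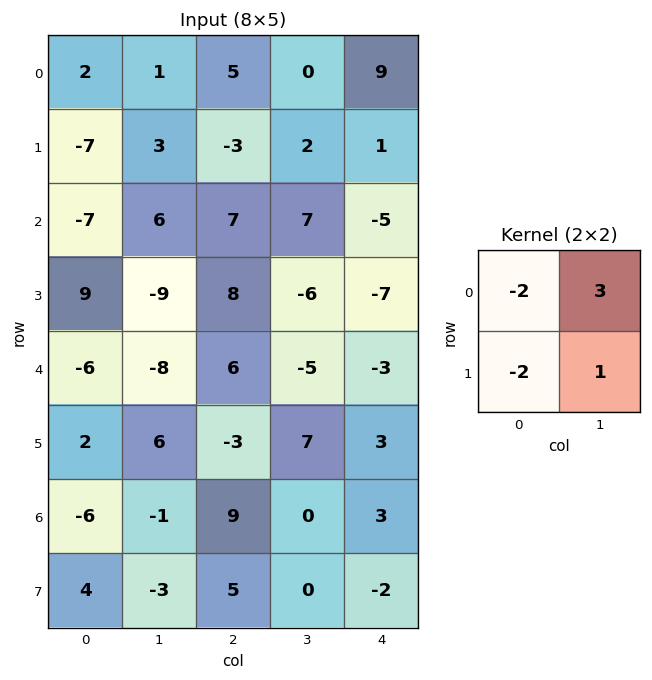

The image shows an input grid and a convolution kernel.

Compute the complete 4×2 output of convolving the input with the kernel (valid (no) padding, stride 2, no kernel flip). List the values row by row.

16 -2
5 -15
-10 -14
-2 -28

Output[0,0]: The receptive field on the input at this output position is [2 1 / -7 3]. Elementwise product with the kernel and sum: 2·-2 + 1·3 + -7·-2 + 3·1.
Output[0,1]: The receptive field on the input at this output position is [5 0 / -3 2]. Elementwise product with the kernel and sum: 5·-2 + 0·3 + -3·-2 + 2·1.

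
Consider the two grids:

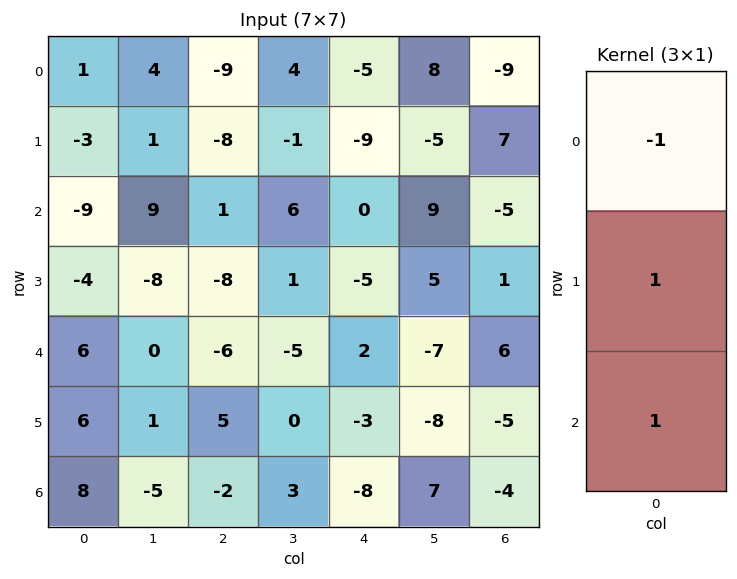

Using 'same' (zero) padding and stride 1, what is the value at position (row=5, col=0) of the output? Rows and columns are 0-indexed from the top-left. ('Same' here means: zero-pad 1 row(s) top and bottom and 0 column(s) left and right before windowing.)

The receptive field on the zero-padded input at this output position is [6 / 6 / 8]. Elementwise product with the kernel and sum: 6·-1 + 6·1 + 8·1.

8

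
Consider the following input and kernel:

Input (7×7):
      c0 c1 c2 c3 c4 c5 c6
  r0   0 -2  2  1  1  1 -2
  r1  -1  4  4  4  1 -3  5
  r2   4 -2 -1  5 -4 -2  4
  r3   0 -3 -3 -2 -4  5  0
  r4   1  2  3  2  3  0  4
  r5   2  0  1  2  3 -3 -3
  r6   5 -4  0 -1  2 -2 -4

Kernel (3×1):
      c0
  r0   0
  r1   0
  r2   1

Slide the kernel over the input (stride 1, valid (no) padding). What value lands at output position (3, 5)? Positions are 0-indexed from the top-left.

The receptive field on the input at this output position is [5 / 0 / -3]. Elementwise product with the kernel and sum: -3·1.

-3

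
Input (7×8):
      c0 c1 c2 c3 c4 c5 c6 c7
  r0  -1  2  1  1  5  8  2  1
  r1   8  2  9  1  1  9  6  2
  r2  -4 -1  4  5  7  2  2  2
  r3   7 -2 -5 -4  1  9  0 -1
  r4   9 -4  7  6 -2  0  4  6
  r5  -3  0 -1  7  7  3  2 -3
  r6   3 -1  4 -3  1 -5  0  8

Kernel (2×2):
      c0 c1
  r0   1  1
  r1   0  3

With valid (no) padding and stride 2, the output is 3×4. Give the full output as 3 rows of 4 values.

Output[0,0]: The receptive field on the input at this output position is [-1 2 / 8 2]. Elementwise product with the kernel and sum: -1·1 + 2·1 + 2·3.
Output[0,1]: The receptive field on the input at this output position is [1 1 / 9 1]. Elementwise product with the kernel and sum: 1·1 + 1·1 + 1·3.

7 5 40 9
-11 -3 36 1
5 34 7 1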